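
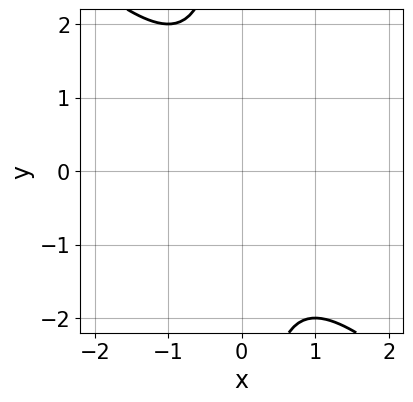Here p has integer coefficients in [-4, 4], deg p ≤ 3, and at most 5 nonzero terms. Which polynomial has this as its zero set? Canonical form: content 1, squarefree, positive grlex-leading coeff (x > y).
1. Degree: a generic line meets the curve in up to 2 points, so deg p = 2.
2. Checking where it meets the axes: no x-intercept at any integer in the box; no y-intercept at any integer in the box.
3. Solving for integer coefficients yields p as stated.

x^2 + x*y + 1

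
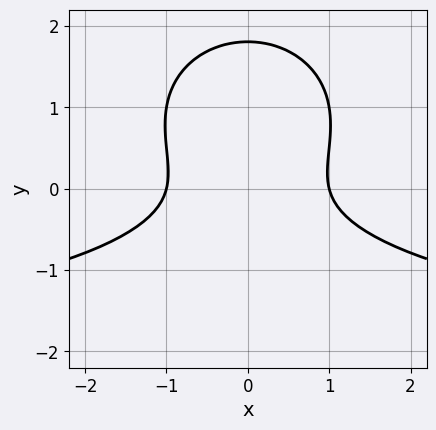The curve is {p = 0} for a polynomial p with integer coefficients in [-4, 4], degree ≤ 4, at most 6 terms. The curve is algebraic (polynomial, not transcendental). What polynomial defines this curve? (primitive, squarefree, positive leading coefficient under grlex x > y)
deg p = 3. The shape is more complex than any degree-2 curve.
Symmetries: it's symmetric under x → −x, forcing even powers of x.
Reading off the gridlines: among the integer gridlines, it crosses the x-axis at x ∈ {-1, 1}.
Fitting integer coefficients to these (and the overall shape) gives p.

x^2*y + 2*y^3 + 2*x^2 - 3*y^2 - 2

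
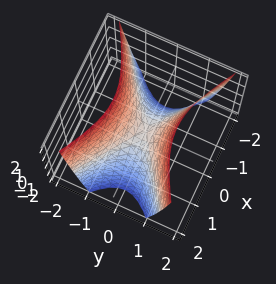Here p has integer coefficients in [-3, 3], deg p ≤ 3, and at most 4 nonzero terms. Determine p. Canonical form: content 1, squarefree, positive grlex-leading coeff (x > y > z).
x^2 - 2*y^2 + z

1. The degree is 2 — a hyperbolic paraboloid; a quadric.
2. Symmetries: it's symmetric under y → −y, forcing even powers of y; mirror symmetry x ↦ −x ⇒ only even powers of x.
3. Checking where it meets the axes: it meets the x-axis at x = 0 (among the integer gridlines); one z-axis crossing is at z = 0; it meets the y-axis at y = 0 (among the integer gridlines).
4. These observations pin down the coefficients.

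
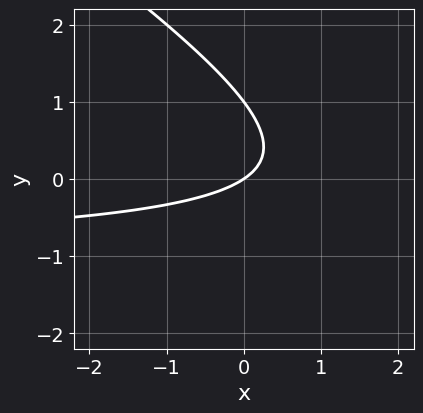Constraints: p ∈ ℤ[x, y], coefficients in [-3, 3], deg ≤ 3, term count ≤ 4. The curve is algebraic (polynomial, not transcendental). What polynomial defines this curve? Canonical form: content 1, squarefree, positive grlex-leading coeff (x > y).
The degree is 2 — no degree-1 curve has this shape.
From the visible intercepts: the y-axis gridline crossings are at y ∈ {0, 1}; one x-axis crossing is at x = 0.
Assembling these constraints gives the stated polynomial.

2*x*y + 3*y^2 + 2*x - 3*y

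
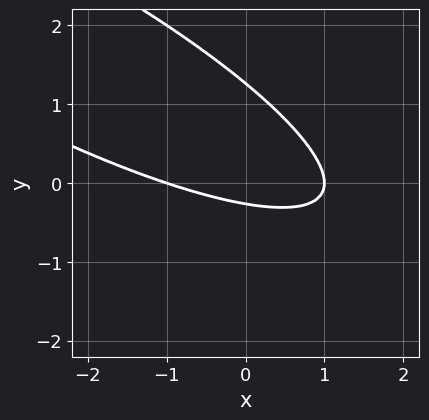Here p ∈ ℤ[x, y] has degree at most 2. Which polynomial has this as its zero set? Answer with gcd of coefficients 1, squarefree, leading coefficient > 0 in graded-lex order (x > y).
(a) The degree is 2 — the shape is more complex than any degree-1 curve.
(b) Observable constraints: the x-axis gridline crossings are at x ∈ {-1, 1}.
(c) These observations pin down the coefficients.

x^2 + 3*x*y + 3*y^2 - 3*y - 1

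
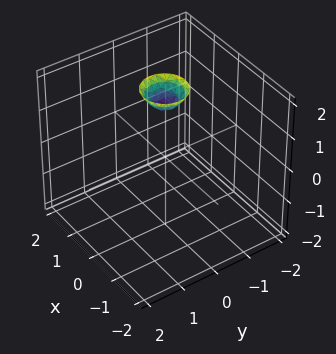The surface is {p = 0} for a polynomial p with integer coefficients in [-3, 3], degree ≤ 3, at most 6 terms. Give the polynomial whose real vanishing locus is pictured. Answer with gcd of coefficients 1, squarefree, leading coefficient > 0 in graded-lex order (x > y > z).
3*x^2 + 3*y^2 - 2*z + 3

1. Degree: a generic line meets the surface in up to 2 points, so deg p = 2.
2. By symmetry, the surface is invariant under rotation about z: p = q(x² + y², z).
3. Observable constraints: a circular section at z = 2 has radius between 0 and 1; the surface avoids every integer x-axis point in the box; the surface avoids every integer y-axis point in the box.
4. Assembling these constraints gives the stated polynomial.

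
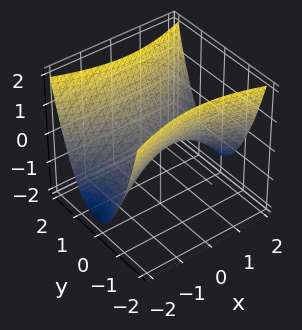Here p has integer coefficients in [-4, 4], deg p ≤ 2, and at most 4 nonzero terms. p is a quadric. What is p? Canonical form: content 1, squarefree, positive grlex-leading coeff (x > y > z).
First, degree: a saddle surface; a quadric, so deg p = 2.
Next, symmetries: it's symmetric under x → −x, forcing even powers of x; the y ↦ −y reflection is a symmetry, so y appears only in even powers.
Next, reading off the gridlines: one y-axis crossing is at y = 0; it meets the z-axis at z = 0 (among the integer gridlines); it meets the x-axis at x = 0 (among the integer gridlines).
Finally, putting this together gives p.

x^2 - 3*y^2 + 3*z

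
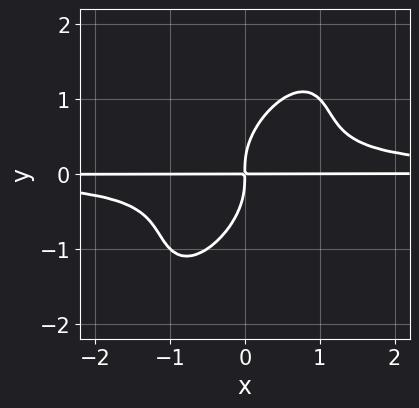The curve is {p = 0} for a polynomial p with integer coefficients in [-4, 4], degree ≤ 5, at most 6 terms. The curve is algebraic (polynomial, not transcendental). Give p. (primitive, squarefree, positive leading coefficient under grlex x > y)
1. The degree is 4 — the shape is more complex than any degree-3 curve.
2. Observable constraints: the visible x-axis segment lies entirely on the curve.
3. These observations pin down the coefficients.

2*x^2*y^2 - 2*x*y^3 + y^4 - x*y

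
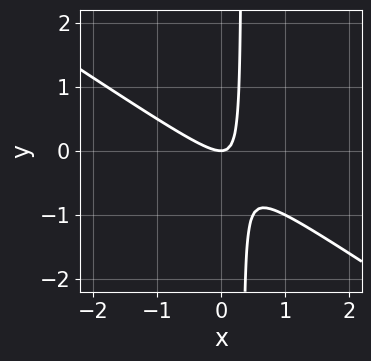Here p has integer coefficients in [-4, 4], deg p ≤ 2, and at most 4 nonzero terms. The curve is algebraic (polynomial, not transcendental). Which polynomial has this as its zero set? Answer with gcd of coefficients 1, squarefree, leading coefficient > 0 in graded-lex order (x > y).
First, degree: a generic line meets the curve in up to 2 points, so deg p = 2.
Next, from the axis intercepts and sections: it meets the x-axis at x = 0 (among the integer gridlines); it crosses the y-axis at the gridline y = 0.
Finally, solving for integer coefficients yields p as stated.

2*x^2 + 3*x*y - y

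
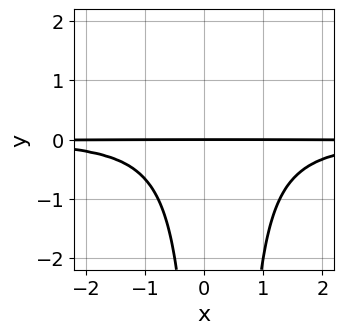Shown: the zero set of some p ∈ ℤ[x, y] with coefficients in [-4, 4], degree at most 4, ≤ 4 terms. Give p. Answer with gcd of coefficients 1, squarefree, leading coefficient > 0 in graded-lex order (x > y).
2*x^2*y^2 - x*y^2 + 2*y

First, the degree is 4 — no degree-3 curve has this shape.
Then, from the axis intercepts and sections: one y-axis crossing is at y = 0; every point of the x-axis in the box is on the curve.
Finally, matching integer coefficients to the picture gives p.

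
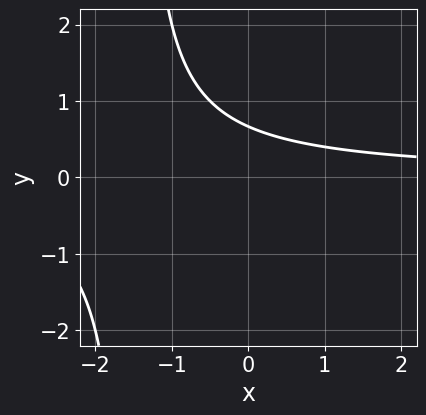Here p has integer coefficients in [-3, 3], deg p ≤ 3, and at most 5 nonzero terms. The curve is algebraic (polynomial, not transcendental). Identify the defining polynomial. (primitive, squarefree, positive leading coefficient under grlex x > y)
1. Degree: no degree-1 curve has this shape, so deg p = 2.
2. Against the integer gridlines: the curve avoids every integer x-axis point in the box.
3. These observations pin down the coefficients.

2*x*y + 3*y - 2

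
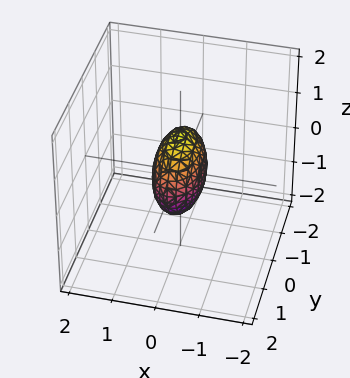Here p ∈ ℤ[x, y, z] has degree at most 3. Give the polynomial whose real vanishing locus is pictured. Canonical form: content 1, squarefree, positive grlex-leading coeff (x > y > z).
3*x^2 + y^2 + z^2 - 1

Degree: a closed, bounded, convex surface; a quadric, so deg p = 2.
Symmetries: it's symmetric under x → −x, forcing even powers of x; mirror symmetry z ↦ −z ⇒ only even powers of z; it's symmetric under y → −y, forcing even powers of y.
Against the integer gridlines: among the integer gridlines, it crosses the y-axis at y ∈ {-1, 1}; the z-axis gridline crossings are at z ∈ {-1, 1}.
These observations pin down the coefficients.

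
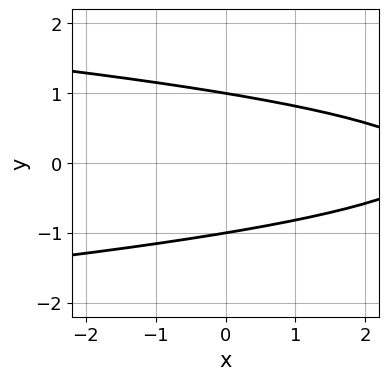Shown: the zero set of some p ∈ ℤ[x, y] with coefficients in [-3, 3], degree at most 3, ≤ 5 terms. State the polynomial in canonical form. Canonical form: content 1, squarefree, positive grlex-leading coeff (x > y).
3*y^2 + x - 3

1. The degree is 2 — no degree-1 curve has this shape.
2. Symmetries: the y ↦ −y reflection is a symmetry, so y appears only in even powers.
3. Observable constraints: among the integer gridlines, it crosses the y-axis at y ∈ {-1, 1}; no x-intercept at any integer in the box.
4. Fitting integer coefficients to these (and the overall shape) gives p.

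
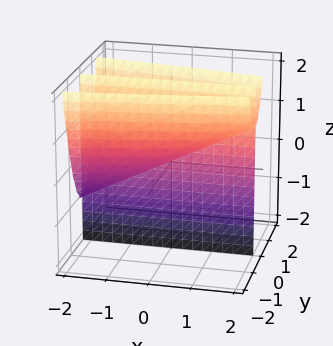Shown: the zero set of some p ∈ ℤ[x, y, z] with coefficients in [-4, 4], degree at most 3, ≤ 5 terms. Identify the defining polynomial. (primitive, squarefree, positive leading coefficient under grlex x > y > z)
3*y^3 + x*y - 2*y*z

1. There are 2 components. Treating them together as one polynomial.
2. deg p = 3. A generic line meets the surface in up to 3 points.
3. Checking where it meets the axes: one y-axis crossing is at y = 0; the visible x-axis segment lies entirely on the surface.
4. Putting this together gives p. Check: (0, 0, 1) on the z-axis lies on the surface, and p(0, 0, 1) = 0. ✓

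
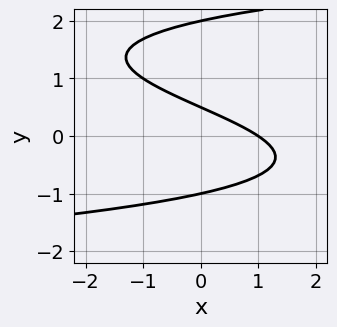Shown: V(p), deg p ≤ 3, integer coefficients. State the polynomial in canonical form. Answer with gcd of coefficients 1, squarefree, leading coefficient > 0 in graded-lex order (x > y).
2*y^3 - 3*y^2 - 2*x - 3*y + 2

deg p = 3.
Against the integer gridlines: it meets the x-axis at x = 1 (among the integer gridlines); the y-axis gridline crossings are at y ∈ {-1, 2}.
Assembling these constraints gives the stated polynomial.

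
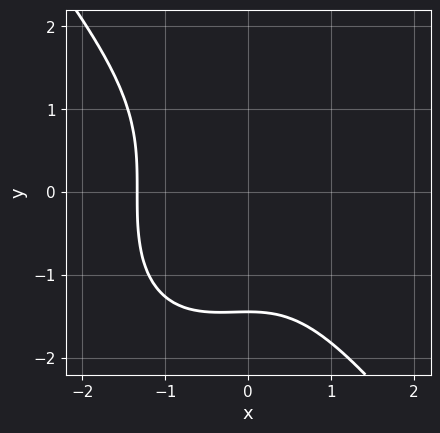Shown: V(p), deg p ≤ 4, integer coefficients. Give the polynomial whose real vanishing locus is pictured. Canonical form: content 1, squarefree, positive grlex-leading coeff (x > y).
2*x^3 + y^3 + x^2 + 3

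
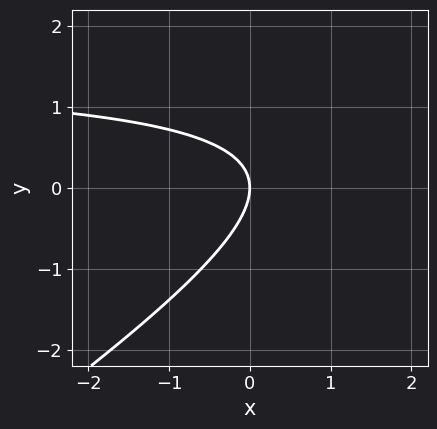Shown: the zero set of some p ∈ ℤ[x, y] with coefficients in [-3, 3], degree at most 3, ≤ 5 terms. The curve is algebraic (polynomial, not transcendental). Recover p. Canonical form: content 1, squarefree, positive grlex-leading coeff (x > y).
(a) Degree: no degree-1 curve has this shape, so deg p = 2.
(b) Checking where it meets the axes: one y-axis crossing is at y = 0; one x-axis crossing is at x = 0.
(c) Fitting integer coefficients to these (and the overall shape) gives p.

2*x*y - 3*y^2 - 3*x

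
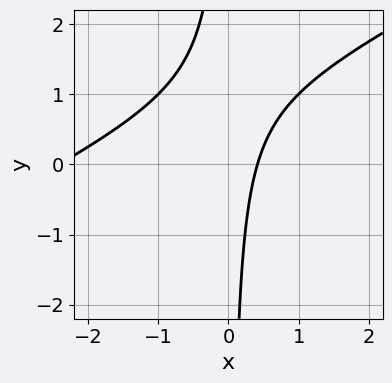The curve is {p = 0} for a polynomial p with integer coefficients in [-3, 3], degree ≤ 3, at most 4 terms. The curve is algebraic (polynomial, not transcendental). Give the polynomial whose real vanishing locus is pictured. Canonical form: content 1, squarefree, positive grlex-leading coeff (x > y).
1. Degree: a generic line meets the curve in up to 2 points, so deg p = 2.
2. Against the integer gridlines: it misses every integer gridline on the y-axis.
3. Matching integer coefficients to the picture gives p.

x^2 - 2*x*y + 2*x - 1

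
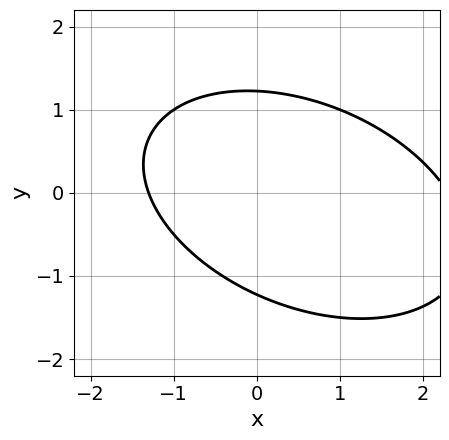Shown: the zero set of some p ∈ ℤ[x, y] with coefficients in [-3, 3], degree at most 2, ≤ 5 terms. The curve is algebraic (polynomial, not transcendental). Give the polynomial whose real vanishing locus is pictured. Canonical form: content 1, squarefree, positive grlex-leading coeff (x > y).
x^2 + x*y + 2*y^2 - x - 3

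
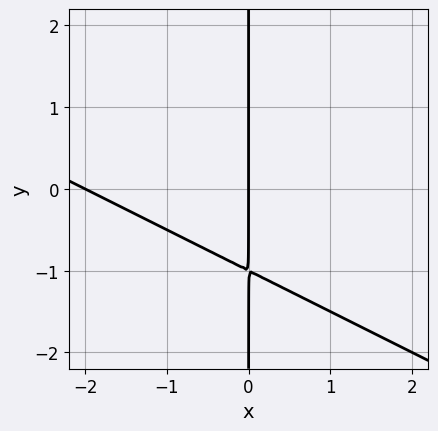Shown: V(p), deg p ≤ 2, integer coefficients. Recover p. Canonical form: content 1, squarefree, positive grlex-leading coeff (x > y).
x^2 + 2*x*y + 2*x

Degree: a generic line meets the curve in up to 2 points, so deg p = 2.
Against the integer gridlines: the visible y-axis segment lies entirely on the curve; among the integer gridlines, it crosses the x-axis at x ∈ {-2, 0}.
Solving for integer coefficients yields p as stated.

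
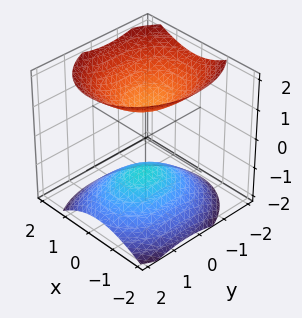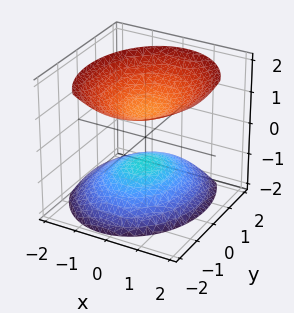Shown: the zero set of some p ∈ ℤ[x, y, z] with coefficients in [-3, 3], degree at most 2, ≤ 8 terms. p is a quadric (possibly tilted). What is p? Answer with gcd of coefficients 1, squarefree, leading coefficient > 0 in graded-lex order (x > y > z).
3*x^2 - x*z + 2*y^2 + y*z - 3*z^2 + 3

First, the picture has 2 separate pieces. They look like related sheets of one shape, so recover p as a whole.
Then, deg p = 2. A generic line meets the surface in up to 2 points.
Next, observable constraints: the surface avoids every integer y-axis point in the box; no x-intercept at any integer in the box.
Finally, together with the visible shape, these determine p as stated. Check: (0, 0, 1) on the z-axis lies on the surface, and p(0, 0, 1) = 0. ✓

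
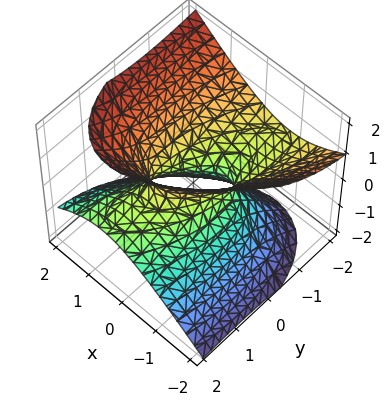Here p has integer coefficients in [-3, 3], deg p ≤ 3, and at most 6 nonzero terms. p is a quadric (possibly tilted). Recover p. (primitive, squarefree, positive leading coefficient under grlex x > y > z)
(a) Degree: a generic line meets the surface in up to 2 points, so deg p = 2.
(b) From the visible intercepts: the y-axis gridline crossings are at y ∈ {-1, 1}; it misses every integer gridline on the z-axis.
(c) Together with the visible shape, these determine p as stated.

3*x^2 - 2*x*y + y^2 + 3*y*z - 3*z^2 - 1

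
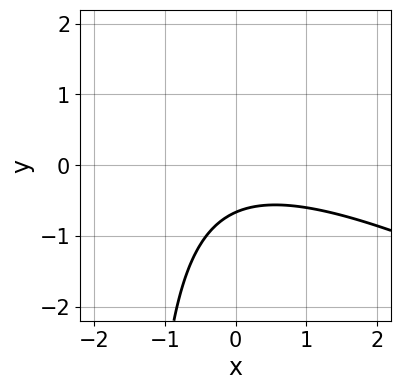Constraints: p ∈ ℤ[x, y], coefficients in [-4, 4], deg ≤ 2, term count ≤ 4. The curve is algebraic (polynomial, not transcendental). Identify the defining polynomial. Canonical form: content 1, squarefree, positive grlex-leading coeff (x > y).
deg p = 2.
Observable constraints: no x-intercept at any integer in the box.
Fitting integer coefficients to these (and the overall shape) gives p.

x^2 + 2*x*y + 3*y + 2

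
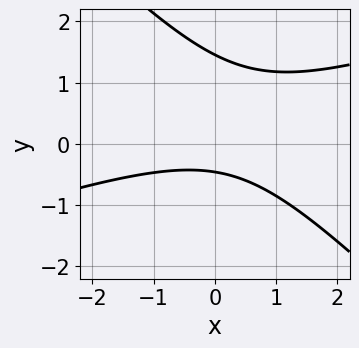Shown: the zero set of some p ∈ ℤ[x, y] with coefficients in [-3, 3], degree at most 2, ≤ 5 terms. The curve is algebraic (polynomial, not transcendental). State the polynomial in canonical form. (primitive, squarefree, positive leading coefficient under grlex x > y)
x^2 - 2*x*y - 3*y^2 + 3*y + 2

(a) deg p = 2.
(b) From the visible intercepts: it misses every integer gridline on the x-axis.
(c) Putting this together gives p.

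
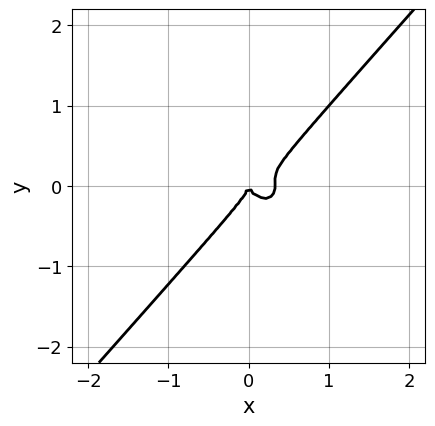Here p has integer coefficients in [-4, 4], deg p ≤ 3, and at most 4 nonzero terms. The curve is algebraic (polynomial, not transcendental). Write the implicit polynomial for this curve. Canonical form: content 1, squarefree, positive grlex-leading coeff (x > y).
3*x^3 + x*y^2 - 3*y^3 - x^2

1. The degree is 3 — the shape is more complex than any degree-2 curve.
2. Observable constraints: it meets the x-axis at x = 0 (among the integer gridlines); it meets the y-axis at y = 0 (among the integer gridlines).
3. Fitting integer coefficients to these (and the overall shape) gives p.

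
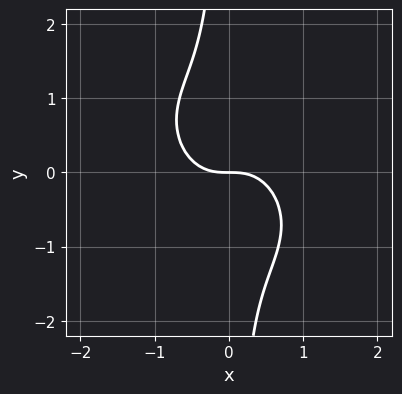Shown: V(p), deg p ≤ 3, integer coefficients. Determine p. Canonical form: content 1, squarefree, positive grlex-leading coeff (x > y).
3*x^3 + 2*x^2*y + 3*x*y^2 + 2*y

1. deg p = 3.
2. Reading off the gridlines: it meets the y-axis at y = 0 (among the integer gridlines); it meets the x-axis at x = 0 (among the integer gridlines).
3. Solving for integer coefficients yields p as stated.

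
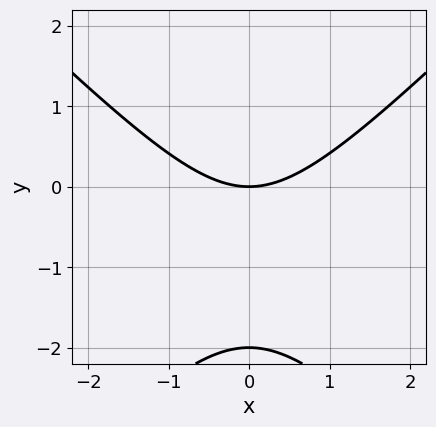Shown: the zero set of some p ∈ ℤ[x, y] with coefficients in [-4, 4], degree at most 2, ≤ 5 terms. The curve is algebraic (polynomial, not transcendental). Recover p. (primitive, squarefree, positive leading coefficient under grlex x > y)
x^2 - y^2 - 2*y

First, deg p = 2. The shape is more complex than any degree-1 curve.
Then, symmetries: it's symmetric under x → −x, forcing even powers of x.
Next, from the axis intercepts and sections: the y-axis gridline crossings are at y ∈ {-2, 0}; one x-axis crossing is at x = 0.
Finally, together with the visible shape, these determine p as stated.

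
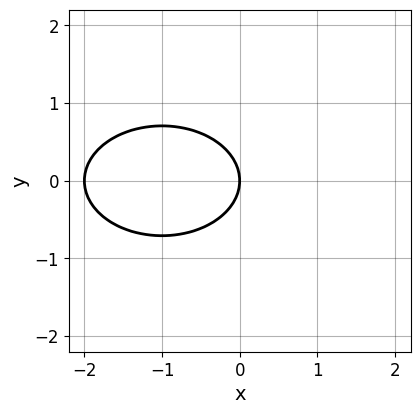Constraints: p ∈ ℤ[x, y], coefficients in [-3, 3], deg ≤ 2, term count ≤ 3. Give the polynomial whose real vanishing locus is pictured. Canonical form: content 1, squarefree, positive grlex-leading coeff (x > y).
(a) Degree: the shape is more complex than any degree-1 curve, so deg p = 2.
(b) Symmetries: the y ↦ −y reflection is a symmetry, so y appears only in even powers.
(c) Against the integer gridlines: it meets the y-axis at y = 0 (among the integer gridlines); the x-axis gridline crossings are at x ∈ {-2, 0}.
(d) These observations pin down the coefficients.

x^2 + 2*y^2 + 2*x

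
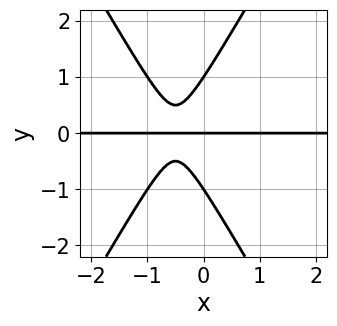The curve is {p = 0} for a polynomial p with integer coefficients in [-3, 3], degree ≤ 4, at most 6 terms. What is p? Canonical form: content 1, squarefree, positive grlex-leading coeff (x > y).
3*x^2*y - y^3 + 3*x*y + y

Degree: a generic line meets the curve in up to 3 points, so deg p = 3.
Observable constraints: the visible x-axis segment lies entirely on the curve; among the integer gridlines, it crosses the y-axis at y ∈ {-1, 0, 1}.
Matching integer coefficients to the picture gives p.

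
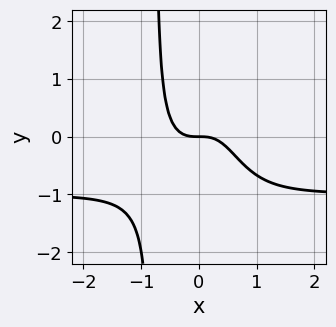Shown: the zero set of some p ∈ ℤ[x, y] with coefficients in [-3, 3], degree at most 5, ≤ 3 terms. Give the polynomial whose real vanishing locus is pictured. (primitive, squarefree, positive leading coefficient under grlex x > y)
(a) deg p = 4.
(b) Observable constraints: one y-axis crossing is at y = 0; it meets the x-axis at x = 0 (among the integer gridlines).
(c) Matching integer coefficients to the picture gives p.

2*x^3*y + 2*x^3 + y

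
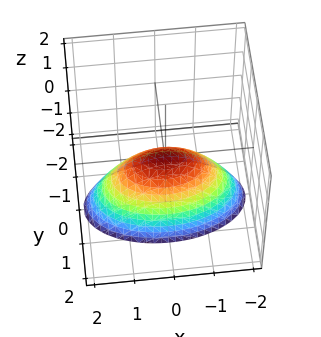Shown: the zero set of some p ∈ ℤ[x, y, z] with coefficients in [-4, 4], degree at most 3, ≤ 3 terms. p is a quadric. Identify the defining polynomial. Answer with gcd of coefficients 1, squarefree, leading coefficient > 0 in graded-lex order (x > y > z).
First, deg p = 2.
Then, symmetries: mirror symmetry y ↦ −y ⇒ only even powers of y; the x ↦ −x reflection is a symmetry, so x appears only in even powers.
Next, checking where it meets the axes: one z-axis crossing is at z = 0; one x-axis crossing is at x = 0.
Finally, putting this together gives p.

x^2 + 3*y^2 + 2*z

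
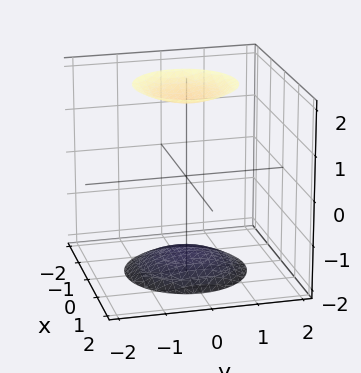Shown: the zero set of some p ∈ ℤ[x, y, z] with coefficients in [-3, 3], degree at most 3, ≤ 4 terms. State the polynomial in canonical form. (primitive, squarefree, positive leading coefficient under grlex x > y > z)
x^2 + y^2 - z^2 + 3

1. There are 2 components. They look like related sheets of one shape, so recover p as a whole.
2. deg p = 2. The shape is more complex than any degree-1 surface.
3. By symmetry, every cross-section ⟂ z is a circle, so x, y appear only via x² + y².
4. Observable constraints: it misses every integer gridline on the y-axis; no x-intercept at any integer in the box; a circular section at z = 2 has radius exactly 1.
5. Solving for integer coefficients yields p as stated.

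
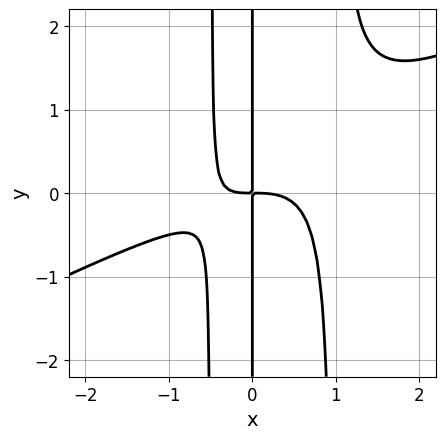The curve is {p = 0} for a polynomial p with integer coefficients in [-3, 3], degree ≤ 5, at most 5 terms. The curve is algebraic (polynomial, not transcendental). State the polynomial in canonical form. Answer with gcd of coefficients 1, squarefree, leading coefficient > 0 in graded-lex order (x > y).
x^4 - 2*x^3*y + x^2*y + x*y

First, degree: no degree-3 curve has this shape, so deg p = 4.
Next, checking where it meets the axes: the visible y-axis segment lies entirely on the curve.
Finally, putting this together gives p.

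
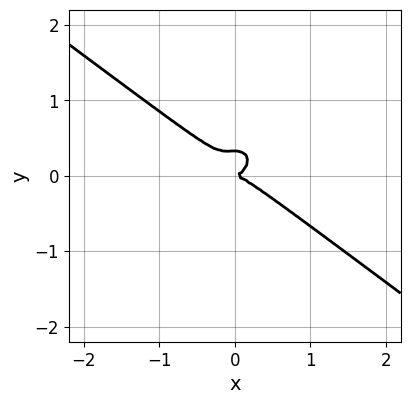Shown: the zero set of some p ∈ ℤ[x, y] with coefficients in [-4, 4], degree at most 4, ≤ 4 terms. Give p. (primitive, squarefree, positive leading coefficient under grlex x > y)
(a) The degree is 3 — a generic line meets the curve in up to 3 points.
(b) From the visible intercepts: one y-axis crossing is at y = 0; it meets the x-axis at x = 0 (among the integer gridlines).
(c) Matching integer coefficients to the picture gives p.

2*x^3 + x^2*y + 3*y^3 - y^2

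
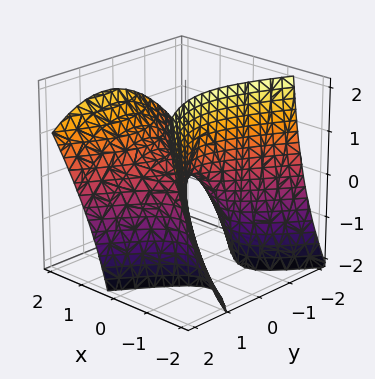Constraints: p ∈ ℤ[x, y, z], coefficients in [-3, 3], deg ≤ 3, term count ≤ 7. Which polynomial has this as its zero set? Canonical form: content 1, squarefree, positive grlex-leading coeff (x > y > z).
First, the degree is 2 — no degree-1 surface has this shape.
Then, observable constraints: it meets the z-axis at z = 0 (among the integer gridlines); it meets the y-axis at y = 0 (among the integer gridlines).
Finally, putting this together gives p.

3*x^2 + x*y - 3*x*z - 2*y^2 - 2*z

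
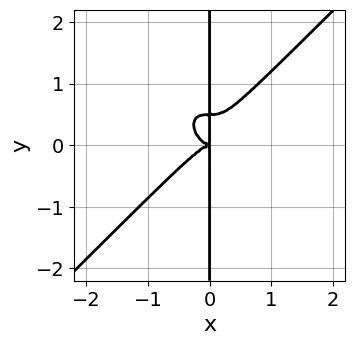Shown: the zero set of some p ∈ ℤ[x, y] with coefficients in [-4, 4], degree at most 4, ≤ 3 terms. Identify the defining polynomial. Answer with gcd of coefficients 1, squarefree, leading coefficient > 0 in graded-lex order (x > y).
1. Degree: no degree-3 curve has this shape, so deg p = 4.
2. From the axis intercepts and sections: the visible y-axis segment lies entirely on the curve.
3. The integer polynomial consistent with all of this is the stated p.

2*x^4 - 2*x*y^3 + x*y^2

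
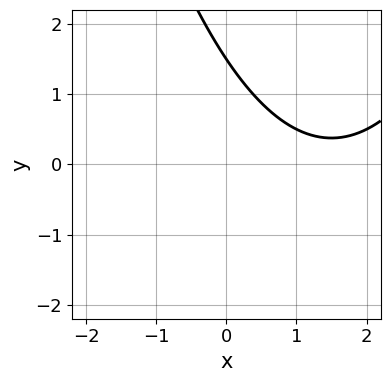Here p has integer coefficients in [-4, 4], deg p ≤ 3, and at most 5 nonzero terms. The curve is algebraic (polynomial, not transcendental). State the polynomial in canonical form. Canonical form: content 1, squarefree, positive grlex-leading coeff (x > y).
x^2 - 3*x - 2*y + 3

The degree is 2 — no degree-1 curve has this shape.
Checking where it meets the axes: it misses every integer gridline on the x-axis.
The integer polynomial consistent with all of this is the stated p.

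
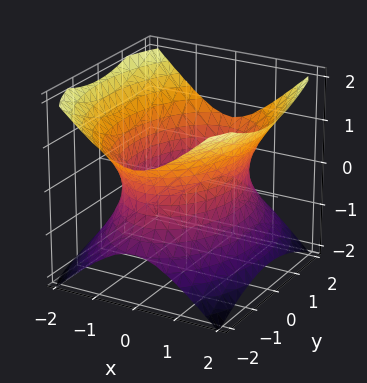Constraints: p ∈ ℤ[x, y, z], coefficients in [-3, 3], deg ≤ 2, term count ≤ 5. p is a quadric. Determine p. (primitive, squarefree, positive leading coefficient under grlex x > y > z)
1. The degree is 2 — one connected sheet with a waist; a quadric.
2. Symmetries: it's symmetric under x → −x, forcing even powers of x; the z ↦ −z reflection is a symmetry, so z appears only in even powers; mirror symmetry y ↦ −y ⇒ only even powers of y.
3. Checking where it meets the axes: it misses every integer gridline on the z-axis.
4. Putting this together gives p.

2*x^2 + y^2 - 2*z^2 - 3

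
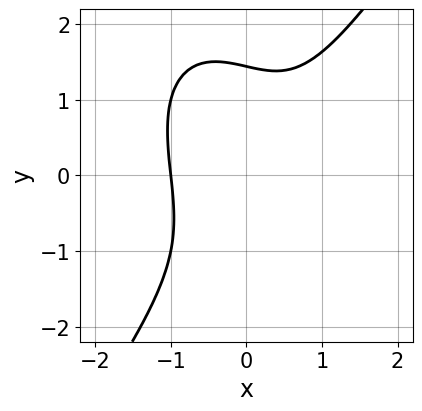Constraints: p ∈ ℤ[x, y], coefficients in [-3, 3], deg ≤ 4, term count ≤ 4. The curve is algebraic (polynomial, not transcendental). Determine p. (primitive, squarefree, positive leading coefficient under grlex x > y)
(a) The degree is 3 — no degree-2 curve has this shape.
(b) From the axis intercepts and sections: it meets the x-axis at x = -1 (among the integer gridlines).
(c) The integer polynomial consistent with all of this is the stated p.

3*x^3 - y^3 - x*y + 3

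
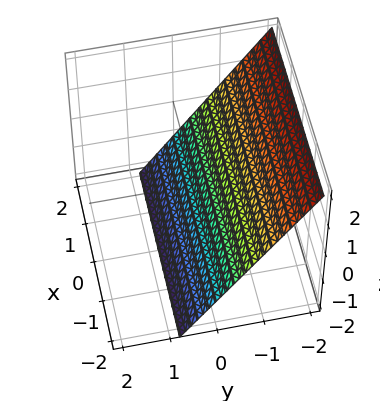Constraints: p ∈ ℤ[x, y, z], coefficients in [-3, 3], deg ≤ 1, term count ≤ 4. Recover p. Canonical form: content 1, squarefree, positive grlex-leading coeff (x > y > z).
3*y + 2*z + 2

1. deg p = 1. The surface is flat (a plane).
2. Against the integer gridlines: it misses every integer gridline on the x-axis; it meets the z-axis at z = -1 (among the integer gridlines).
3. Assembling these constraints gives the stated polynomial.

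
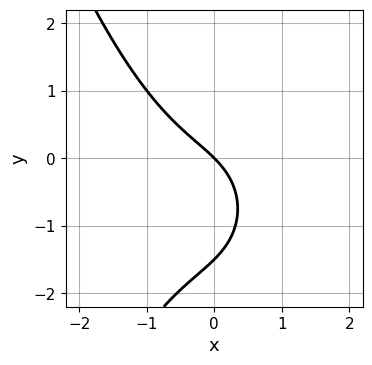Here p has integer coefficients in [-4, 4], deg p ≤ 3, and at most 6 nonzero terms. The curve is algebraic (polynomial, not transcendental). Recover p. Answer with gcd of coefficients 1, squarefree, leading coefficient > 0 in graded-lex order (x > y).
2*x^3 + 2*y^2 + 3*x + 3*y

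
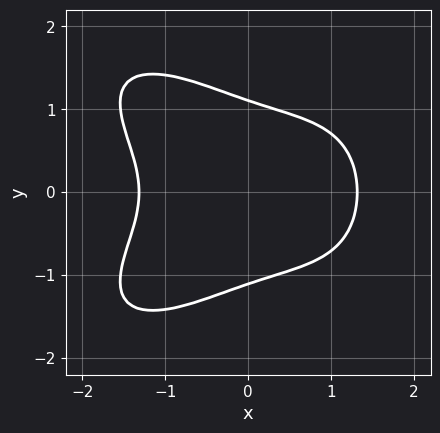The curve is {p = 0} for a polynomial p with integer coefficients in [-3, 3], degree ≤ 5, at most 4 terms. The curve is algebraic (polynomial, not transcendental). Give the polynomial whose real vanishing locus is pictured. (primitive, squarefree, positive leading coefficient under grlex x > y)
First, degree: no degree-3 curve has this shape, so deg p = 4.
Next, symmetries: mirror symmetry y ↦ −y ⇒ only even powers of y.
Finally, together with the visible shape, these determine p as stated.

x^4 + 2*y^4 + 3*x*y^2 - 3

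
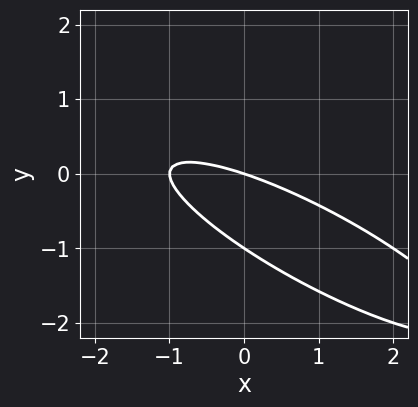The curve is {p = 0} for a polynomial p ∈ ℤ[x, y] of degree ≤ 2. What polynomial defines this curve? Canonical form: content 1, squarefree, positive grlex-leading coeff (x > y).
1. Degree: no degree-1 curve has this shape, so deg p = 2.
2. Observable constraints: the y-axis gridline crossings are at y ∈ {-1, 0}; the x-axis gridline crossings are at x ∈ {-1, 0}.
3. Together with the visible shape, these determine p as stated.

x^2 + 3*x*y + 3*y^2 + x + 3*y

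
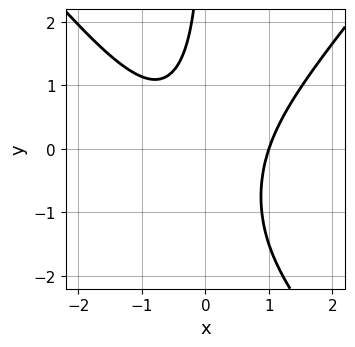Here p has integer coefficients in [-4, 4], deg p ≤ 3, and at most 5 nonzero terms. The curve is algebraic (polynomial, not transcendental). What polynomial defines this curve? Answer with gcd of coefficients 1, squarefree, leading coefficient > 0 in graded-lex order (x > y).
1. deg p = 3.
2. From the axis intercepts and sections: no y-intercept at any integer in the box; it meets the x-axis at x = 1 (among the integer gridlines).
3. Matching integer coefficients to the picture gives p.

3*x^3 - 2*x*y^2 - 3*x*y - 3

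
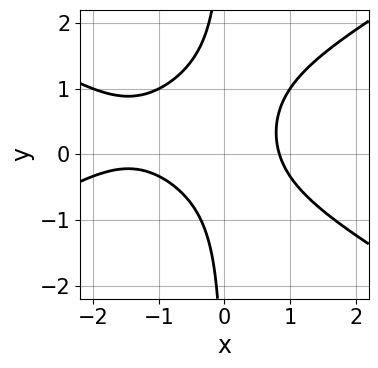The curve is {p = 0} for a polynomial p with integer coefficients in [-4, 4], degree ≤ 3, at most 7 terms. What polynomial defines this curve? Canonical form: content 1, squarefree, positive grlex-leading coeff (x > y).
The degree is 3 — the shape is more complex than any degree-2 curve.
From the axis intercepts and sections: it misses every integer gridline on the y-axis.
The integer polynomial consistent with all of this is the stated p.

x^3 - 3*x*y^2 + 2*x^2 + 2*x*y - 2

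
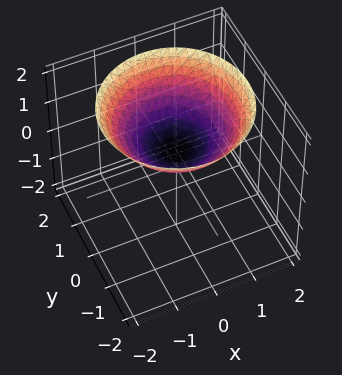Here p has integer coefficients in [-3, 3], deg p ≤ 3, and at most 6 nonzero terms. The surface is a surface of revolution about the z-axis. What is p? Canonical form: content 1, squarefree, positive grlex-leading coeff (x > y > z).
x^2 + y^2 - 2*z + 1

The degree is 2 — the shape is more complex than any degree-1 surface.
Symmetries: rotational symmetry about the z-axis ⇒ p depends on x, y only through x² + y².
Observable constraints: no y-intercept at any integer in the box; a circular section at z = 1 has radius exactly 1.
These observations pin down the coefficients.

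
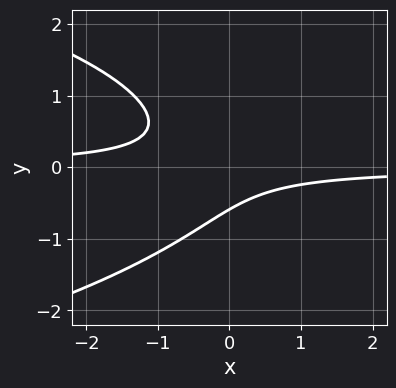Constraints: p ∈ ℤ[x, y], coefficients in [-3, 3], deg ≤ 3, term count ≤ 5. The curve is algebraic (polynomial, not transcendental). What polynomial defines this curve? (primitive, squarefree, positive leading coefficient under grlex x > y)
(a) deg p = 3. No degree-2 curve has this shape.
(b) From the axis intercepts and sections: no x-intercept at any integer in the box.
(c) These observations pin down the coefficients.

2*y^3 + 3*x*y + y + 1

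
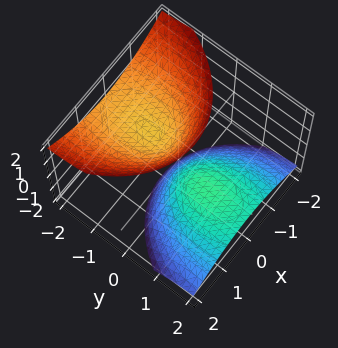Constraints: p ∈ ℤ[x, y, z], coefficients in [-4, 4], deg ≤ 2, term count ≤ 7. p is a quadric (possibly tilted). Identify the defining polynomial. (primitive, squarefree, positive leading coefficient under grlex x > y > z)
I count 2 distinct pieces. Treating them together as one polynomial.
deg p = 2. No degree-1 surface has this shape.
From the axis intercepts and sections: the surface avoids every integer x-axis point in the box; the surface avoids every integer y-axis point in the box; the z-axis gridline crossings are at z ∈ {-1, 1}.
Solving for integer coefficients yields p as stated.

2*x^2 + y^2 + 3*y*z - z^2 + 1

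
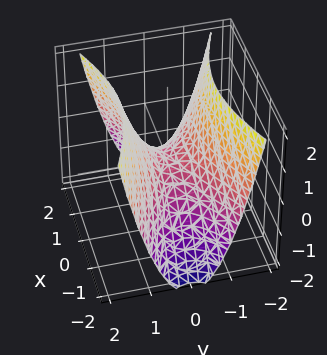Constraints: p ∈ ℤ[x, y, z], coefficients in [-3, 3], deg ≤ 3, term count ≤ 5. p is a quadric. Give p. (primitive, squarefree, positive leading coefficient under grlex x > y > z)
x^2 - 3*y^2 + 2*z

1. deg p = 2. A hyperbolic paraboloid; a quadric.
2. Symmetries: mirror symmetry x ↦ −x ⇒ only even powers of x; it's symmetric under y → −y, forcing even powers of y.
3. Checking where it meets the axes: it meets the z-axis at z = 0 (among the integer gridlines); one x-axis crossing is at x = 0; one y-axis crossing is at y = 0.
4. These observations pin down the coefficients.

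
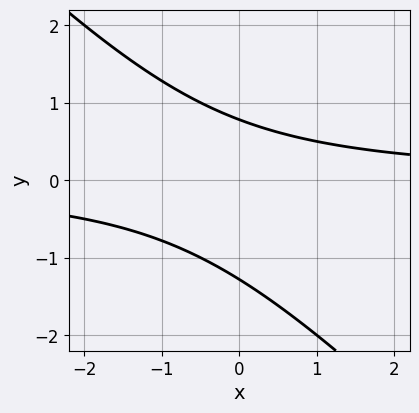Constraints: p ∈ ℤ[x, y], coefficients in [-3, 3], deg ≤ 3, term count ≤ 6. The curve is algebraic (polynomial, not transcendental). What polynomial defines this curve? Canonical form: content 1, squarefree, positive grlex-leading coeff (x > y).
2*x*y + 2*y^2 + y - 2

First, degree: the shape is more complex than any degree-1 curve, so deg p = 2.
Then, from the axis intercepts and sections: the curve avoids every integer x-axis point in the box.
Finally, matching integer coefficients to the picture gives p.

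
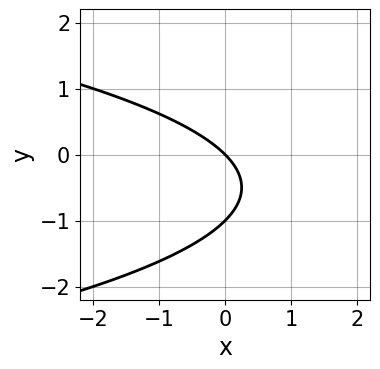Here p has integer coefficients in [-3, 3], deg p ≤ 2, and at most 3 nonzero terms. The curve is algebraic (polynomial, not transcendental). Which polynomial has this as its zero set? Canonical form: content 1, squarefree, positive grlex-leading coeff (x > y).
(a) The degree is 2 — a generic line meets the curve in up to 2 points.
(b) Reading off the gridlines: among the integer gridlines, it crosses the y-axis at y ∈ {-1, 0}; one x-axis crossing is at x = 0.
(c) Assembling these constraints gives the stated polynomial.

y^2 + x + y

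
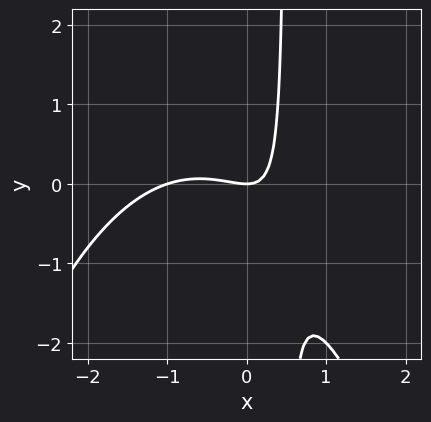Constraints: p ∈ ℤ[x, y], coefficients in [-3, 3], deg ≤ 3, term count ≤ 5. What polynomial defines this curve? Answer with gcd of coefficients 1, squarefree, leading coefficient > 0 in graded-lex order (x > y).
x^3 + x^2 + 2*x*y - y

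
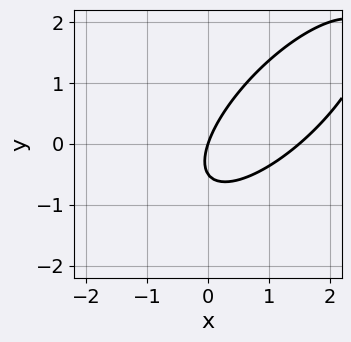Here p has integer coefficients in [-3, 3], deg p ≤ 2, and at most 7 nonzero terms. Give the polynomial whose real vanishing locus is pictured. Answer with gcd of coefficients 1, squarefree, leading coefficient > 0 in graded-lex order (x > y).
(a) deg p = 2. No degree-1 curve has this shape.
(b) Observable constraints: one x-axis crossing is at x = 0; it crosses the y-axis at the gridline y = 0.
(c) These observations pin down the coefficients.

2*x^2 - 3*x*y + 2*y^2 - 3*x + y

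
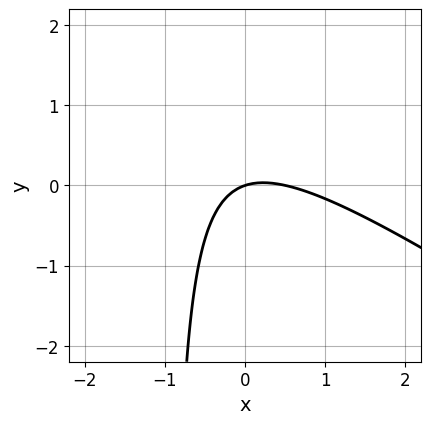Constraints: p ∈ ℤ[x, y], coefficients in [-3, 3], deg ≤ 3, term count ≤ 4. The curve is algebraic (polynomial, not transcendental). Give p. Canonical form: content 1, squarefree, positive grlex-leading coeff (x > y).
2*x^2 + 3*x*y - x + 3*y

(a) deg p = 2.
(b) Observable constraints: it crosses the y-axis at the gridline y = 0; it meets the x-axis at x = 0 (among the integer gridlines).
(c) Fitting integer coefficients to these (and the overall shape) gives p.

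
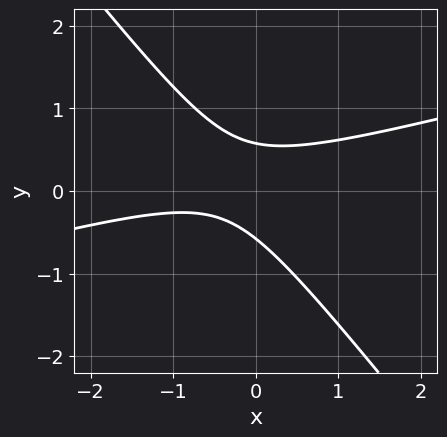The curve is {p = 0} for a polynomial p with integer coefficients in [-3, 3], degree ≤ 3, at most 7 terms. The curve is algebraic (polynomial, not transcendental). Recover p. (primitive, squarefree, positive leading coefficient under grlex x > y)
x^2 - 3*x*y - 3*y^2 + x + 1

(a) The degree is 2 — a generic line meets the curve in up to 2 points.
(b) From the visible intercepts: it misses every integer gridline on the x-axis.
(c) Solving for integer coefficients yields p as stated.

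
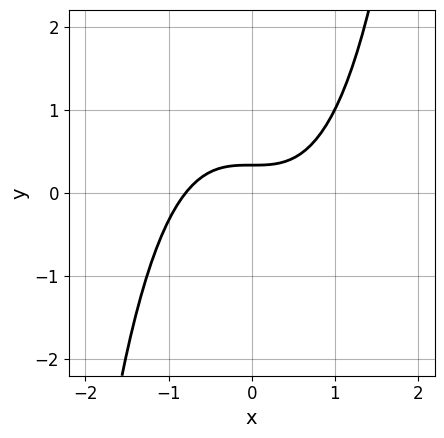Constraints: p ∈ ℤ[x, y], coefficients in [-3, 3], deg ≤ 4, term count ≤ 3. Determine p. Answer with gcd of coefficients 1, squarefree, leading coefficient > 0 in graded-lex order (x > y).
2*x^3 - 3*y + 1

(a) The degree is 3 — no degree-2 curve has this shape.
(b) Putting this together gives p.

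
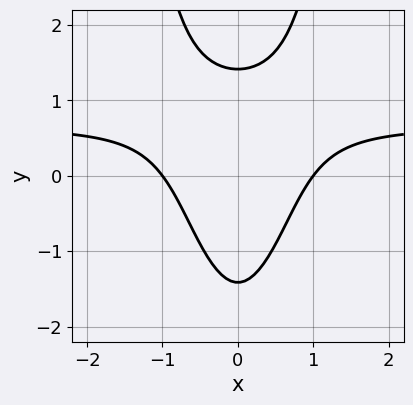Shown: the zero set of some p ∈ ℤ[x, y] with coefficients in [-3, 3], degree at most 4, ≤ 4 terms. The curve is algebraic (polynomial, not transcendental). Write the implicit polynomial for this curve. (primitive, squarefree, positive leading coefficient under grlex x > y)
deg p = 3.
Symmetries: it's symmetric under x → −x, forcing even powers of x.
From the axis intercepts and sections: the x-axis gridline crossings are at x ∈ {-1, 1}.
These observations pin down the coefficients.

3*x^2*y - 2*x^2 - y^2 + 2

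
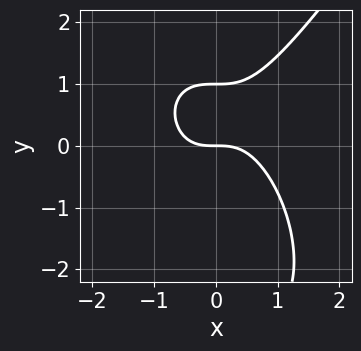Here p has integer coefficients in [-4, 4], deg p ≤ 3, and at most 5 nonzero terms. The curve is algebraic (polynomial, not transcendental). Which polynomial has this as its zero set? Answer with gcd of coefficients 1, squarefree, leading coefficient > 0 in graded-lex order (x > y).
deg p = 3. A generic line meets the curve in up to 3 points.
Against the integer gridlines: among the integer gridlines, it crosses the y-axis at y ∈ {0, 1}; one x-axis crossing is at x = 0.
Putting this together gives p.

3*x^3 - y^3 - 2*y^2 + 3*y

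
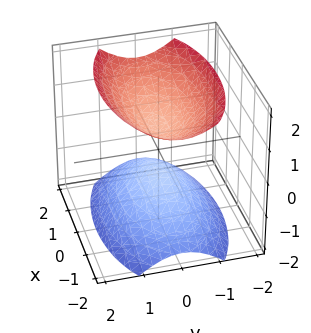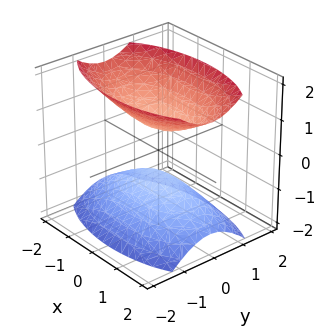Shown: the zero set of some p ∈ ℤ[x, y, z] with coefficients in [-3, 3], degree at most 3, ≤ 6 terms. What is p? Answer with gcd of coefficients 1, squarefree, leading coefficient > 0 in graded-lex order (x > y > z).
x^2 + 3*y^2 - 2*z^2 + 1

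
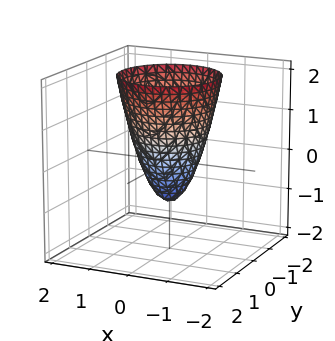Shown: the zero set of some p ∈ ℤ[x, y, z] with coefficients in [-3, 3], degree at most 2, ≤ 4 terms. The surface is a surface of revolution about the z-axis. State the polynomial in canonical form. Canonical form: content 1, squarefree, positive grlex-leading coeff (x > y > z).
(a) deg p = 2.
(b) Symmetry: the z-axis is an axis of rotation, so x and y enter only as x² + y².
(c) Checking where it meets the axes: one z-axis crossing is at z = -1; a circular section at z = 1 has radius exactly 1.
(d) Putting this together gives p.

2*x^2 + 2*y^2 - z - 1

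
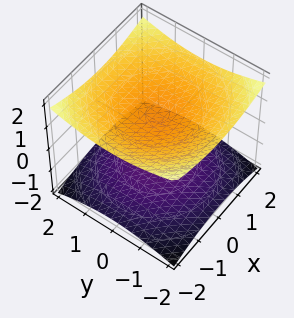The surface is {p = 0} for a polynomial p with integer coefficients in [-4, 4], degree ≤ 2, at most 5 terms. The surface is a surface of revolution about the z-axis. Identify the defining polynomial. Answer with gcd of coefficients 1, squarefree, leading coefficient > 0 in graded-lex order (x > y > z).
First, the picture has 2 separate pieces. They look like related sheets of one shape, so recover p as a whole.
Then, degree: no degree-1 surface has this shape, so deg p = 2.
Next, by symmetry, the surface is invariant under rotation about z: p = q(x² + y², z).
Next, against the integer gridlines: the z-axis gridline crossings are at z ∈ {-1, 1}; the surface avoids every integer x-axis point in the box.
Finally, matching integer coefficients to the picture gives p.

x^2 + y^2 - 3*z^2 + 3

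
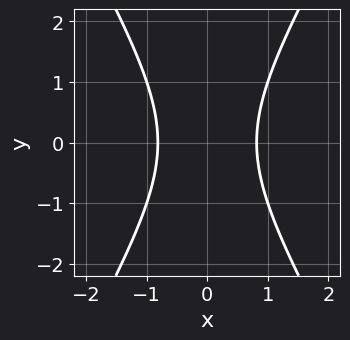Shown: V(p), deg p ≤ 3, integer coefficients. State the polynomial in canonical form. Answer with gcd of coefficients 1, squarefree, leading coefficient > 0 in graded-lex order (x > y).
3*x^2 - y^2 - 2

First, deg p = 2.
Next, symmetries: it's symmetric under x → −x, forcing even powers of x; mirror symmetry y ↦ −y ⇒ only even powers of y.
Then, against the integer gridlines: the curve avoids every integer y-axis point in the box.
Finally, together with the visible shape, these determine p as stated.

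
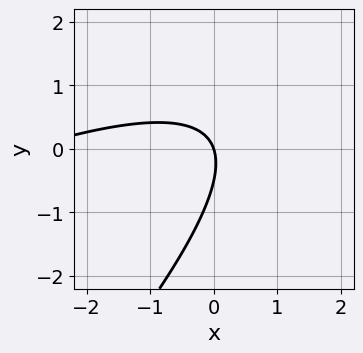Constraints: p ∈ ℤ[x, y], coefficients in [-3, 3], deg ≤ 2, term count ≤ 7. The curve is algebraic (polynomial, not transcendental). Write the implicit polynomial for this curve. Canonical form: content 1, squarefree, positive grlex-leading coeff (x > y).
x^2 - 3*x*y + 2*y^2 + 3*x + y

First, the degree is 2 — a generic line meets the curve in up to 2 points.
Next, checking where it meets the axes: it meets the x-axis at x = 0 (among the integer gridlines); it crosses the y-axis at the gridline y = 0.
Finally, fitting integer coefficients to these (and the overall shape) gives p.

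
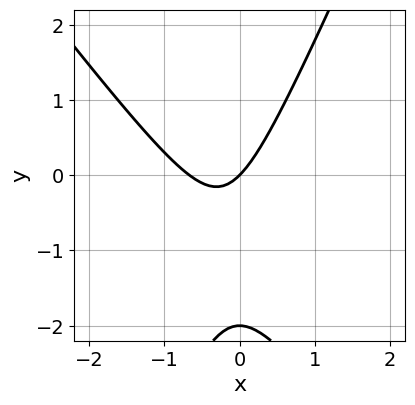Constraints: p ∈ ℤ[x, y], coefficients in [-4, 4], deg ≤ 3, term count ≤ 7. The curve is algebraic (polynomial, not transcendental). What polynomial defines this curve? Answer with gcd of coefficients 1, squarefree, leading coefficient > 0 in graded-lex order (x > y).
1. deg p = 2. No degree-1 curve has this shape.
2. Against the integer gridlines: it meets the x-axis at x = 0 (among the integer gridlines); the y-axis gridline crossings are at y ∈ {-2, 0}.
3. Matching integer coefficients to the picture gives p.

3*x^2 + x*y - y^2 + 2*x - 2*y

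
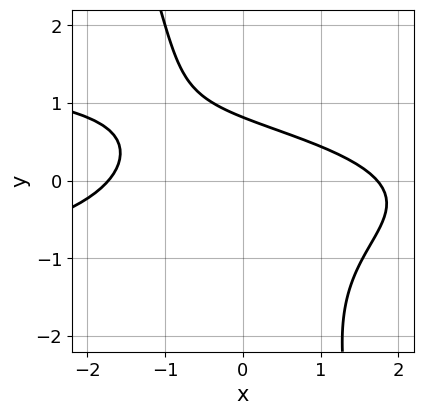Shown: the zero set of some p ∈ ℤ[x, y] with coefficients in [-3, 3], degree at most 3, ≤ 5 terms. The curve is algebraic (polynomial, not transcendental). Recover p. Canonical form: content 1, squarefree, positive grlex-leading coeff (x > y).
3*x*y^2 + y^3 + x^2 + 3*y - 3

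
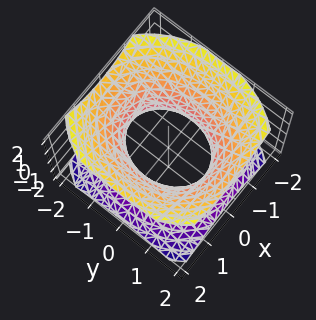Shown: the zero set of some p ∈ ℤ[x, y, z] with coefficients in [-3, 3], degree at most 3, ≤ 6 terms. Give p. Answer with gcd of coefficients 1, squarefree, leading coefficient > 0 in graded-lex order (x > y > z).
(a) Degree: an hourglass — one-sheet hyperboloid; a quadric, so deg p = 2.
(b) Symmetries: mirror symmetry x ↦ −x ⇒ only even powers of x; the y ↦ −y reflection is a symmetry, so y appears only in even powers; mirror symmetry z ↦ −z ⇒ only even powers of z.
(c) Checking where it meets the axes: it misses every integer gridline on the z-axis; the x-axis gridline crossings are at x ∈ {-1, 1}.
(d) These observations pin down the coefficients.

3*x^2 + 2*y^2 - 3*z^2 - 3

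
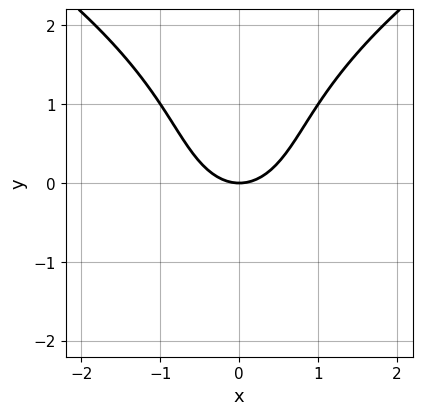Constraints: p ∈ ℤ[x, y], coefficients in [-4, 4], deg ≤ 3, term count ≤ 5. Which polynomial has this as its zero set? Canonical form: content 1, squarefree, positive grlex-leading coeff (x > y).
y^3 - 3*x^2 - y^2 + 3*y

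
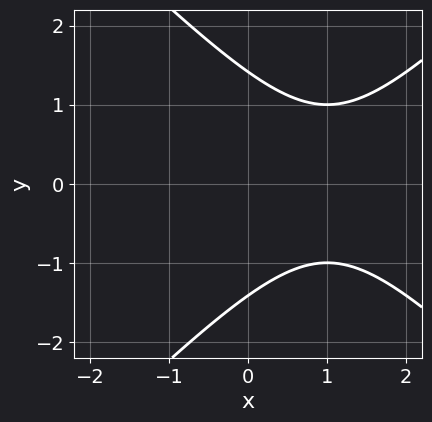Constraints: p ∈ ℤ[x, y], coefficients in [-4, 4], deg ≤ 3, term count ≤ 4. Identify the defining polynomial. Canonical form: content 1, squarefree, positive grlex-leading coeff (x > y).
x^2 - y^2 - 2*x + 2

The degree is 2 — the shape is more complex than any degree-1 curve.
Symmetries: the y ↦ −y reflection is a symmetry, so y appears only in even powers.
From the axis intercepts and sections: no x-intercept at any integer in the box.
Solving for integer coefficients yields p as stated.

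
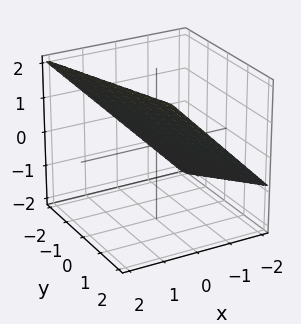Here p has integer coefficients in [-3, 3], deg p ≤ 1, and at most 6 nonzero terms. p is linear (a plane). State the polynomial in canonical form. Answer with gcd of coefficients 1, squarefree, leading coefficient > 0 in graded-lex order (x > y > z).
3*x + y - 3*z + 2

(a) The degree is 1 — every cross-section is a straight line — this is a plane.
(b) Against the integer gridlines: it meets the y-axis at y = -2 (among the integer gridlines).
(c) Assembling these constraints gives the stated polynomial.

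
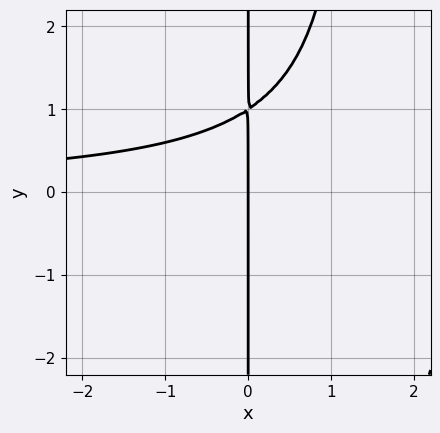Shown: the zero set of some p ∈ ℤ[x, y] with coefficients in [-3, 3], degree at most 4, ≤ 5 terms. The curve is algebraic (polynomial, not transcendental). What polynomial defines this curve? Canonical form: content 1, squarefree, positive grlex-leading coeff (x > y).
First, the degree is 3 — the shape is more complex than any degree-2 curve.
Next, from the axis intercepts and sections: it crosses the x-axis at the gridline x = 0; the visible y-axis segment lies entirely on the curve.
Finally, together with the visible shape, these determine p as stated.

2*x^2*y - 3*x*y + 3*x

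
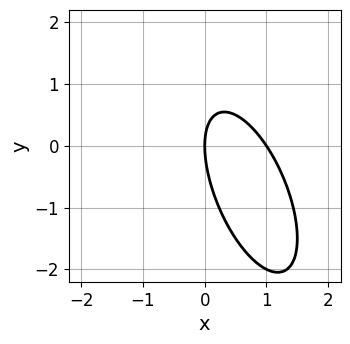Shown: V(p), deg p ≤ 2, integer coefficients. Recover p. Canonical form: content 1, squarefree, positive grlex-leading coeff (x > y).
3*x^2 + 2*x*y + y^2 - 3*x

(a) deg p = 2. A generic line meets the curve in up to 2 points.
(b) Against the integer gridlines: the x-axis gridline crossings are at x ∈ {0, 1}; it meets the y-axis at y = 0 (among the integer gridlines).
(c) Together with the visible shape, these determine p as stated.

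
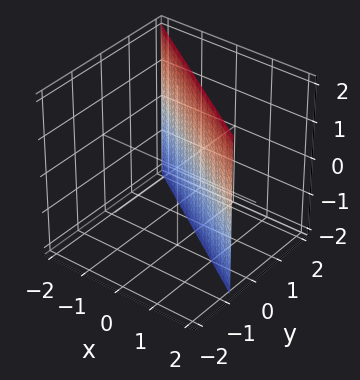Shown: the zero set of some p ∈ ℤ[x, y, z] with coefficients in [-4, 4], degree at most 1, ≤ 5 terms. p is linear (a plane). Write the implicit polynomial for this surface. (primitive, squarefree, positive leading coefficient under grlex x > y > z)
2*x + 3*y - 2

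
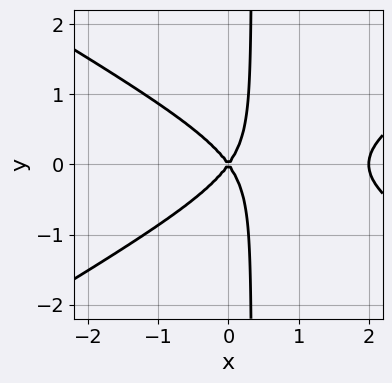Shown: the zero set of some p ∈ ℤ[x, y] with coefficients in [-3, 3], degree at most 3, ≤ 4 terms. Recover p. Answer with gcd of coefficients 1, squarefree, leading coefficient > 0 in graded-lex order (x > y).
1. The degree is 3 — the shape is more complex than any degree-2 curve.
2. Symmetries: mirror symmetry y ↦ −y ⇒ only even powers of y.
3. From the visible intercepts: it crosses the y-axis at the gridline y = 0; among the integer gridlines, it crosses the x-axis at x ∈ {0, 2}.
4. Assembling these constraints gives the stated polynomial.

x^3 - 3*x*y^2 - 2*x^2 + y^2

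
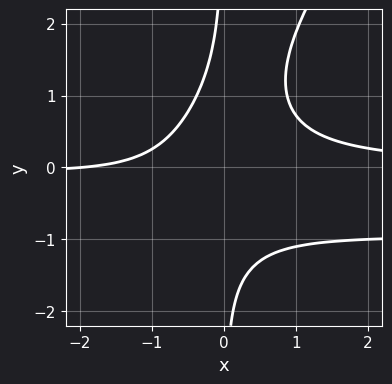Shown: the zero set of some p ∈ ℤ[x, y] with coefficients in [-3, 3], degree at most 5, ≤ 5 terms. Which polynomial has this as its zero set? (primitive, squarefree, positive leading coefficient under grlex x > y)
3*x^2*y^2 - 2*x*y^3 + 3*x^2*y - x - 2

(a) deg p = 4.
(b) Checking where it meets the axes: it misses every integer gridline on the y-axis; it meets the x-axis at x = -2 (among the integer gridlines).
(c) These observations pin down the coefficients.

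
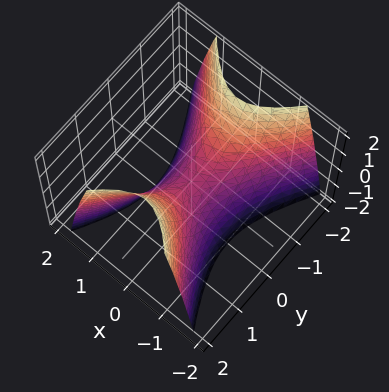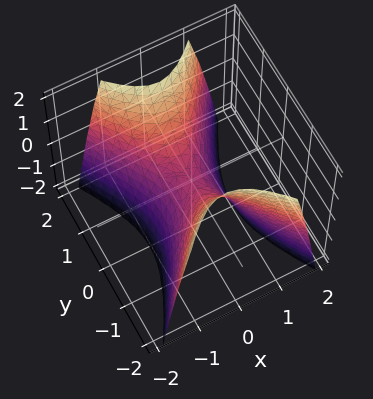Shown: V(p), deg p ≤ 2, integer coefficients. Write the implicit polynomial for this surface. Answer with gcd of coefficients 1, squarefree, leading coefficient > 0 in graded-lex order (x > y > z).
2*x^2 - y^2 + z

(a) Degree: a hyperbolic paraboloid; a quadric, so deg p = 2.
(b) Symmetries: the x ↦ −x reflection is a symmetry, so x appears only in even powers; it's symmetric under y → −y, forcing even powers of y.
(c) Checking where it meets the axes: one z-axis crossing is at z = 0; it crosses the x-axis at the gridline x = 0; it crosses the y-axis at the gridline y = 0.
(d) Assembling these constraints gives the stated polynomial.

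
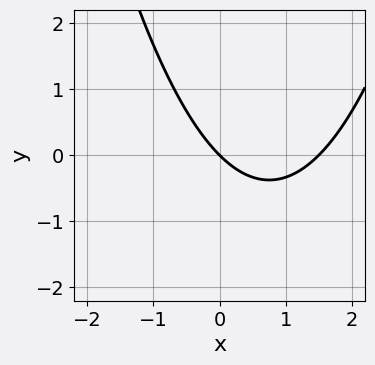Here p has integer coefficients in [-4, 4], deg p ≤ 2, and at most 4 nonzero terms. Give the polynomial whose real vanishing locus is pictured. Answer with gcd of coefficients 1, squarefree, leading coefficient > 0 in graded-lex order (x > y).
(a) Degree: no degree-1 curve has this shape, so deg p = 2.
(b) Against the integer gridlines: it meets the x-axis at x = 0 (among the integer gridlines); one y-axis crossing is at y = 0.
(c) Solving for integer coefficients yields p as stated.

2*x^2 - 3*x - 3*y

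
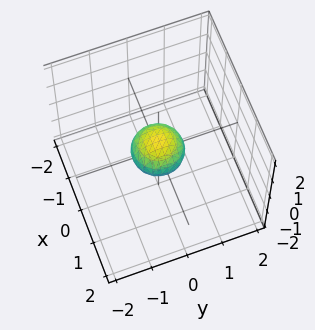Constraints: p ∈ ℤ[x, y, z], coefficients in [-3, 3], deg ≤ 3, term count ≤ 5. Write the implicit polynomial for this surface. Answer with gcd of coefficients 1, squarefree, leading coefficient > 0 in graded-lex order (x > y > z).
(a) Degree: a closed, bounded, convex surface; a quadric, so deg p = 2.
(b) Symmetries: it's symmetric under z → −z, forcing even powers of z; the z-axis is an axis of rotation, so x and y enter only as x² + y².
(c) Checking where it meets the axes: a circular section at z = 0 has radius between 0 and 1.
(d) These observations pin down the coefficients.

2*x^2 + 2*y^2 + 3*z^2 - 1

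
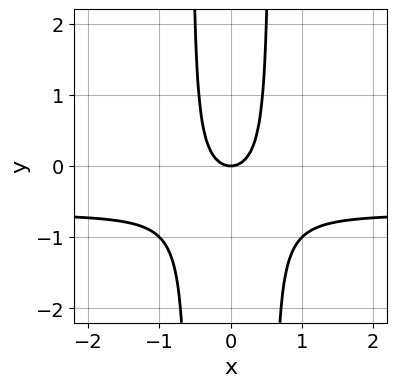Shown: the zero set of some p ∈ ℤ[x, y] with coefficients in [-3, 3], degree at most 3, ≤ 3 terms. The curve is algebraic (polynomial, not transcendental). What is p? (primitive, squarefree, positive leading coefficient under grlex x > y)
3*x^2*y + 2*x^2 - y

1. The degree is 3 — no degree-2 curve has this shape.
2. Symmetries: mirror symmetry x ↦ −x ⇒ only even powers of x.
3. Reading off the gridlines: it crosses the x-axis at the gridline x = 0; one y-axis crossing is at y = 0.
4. Matching integer coefficients to the picture gives p.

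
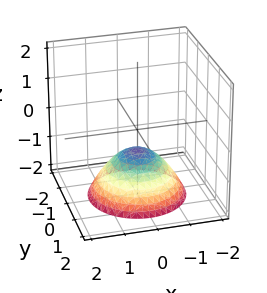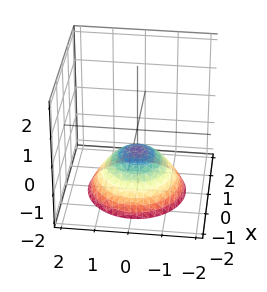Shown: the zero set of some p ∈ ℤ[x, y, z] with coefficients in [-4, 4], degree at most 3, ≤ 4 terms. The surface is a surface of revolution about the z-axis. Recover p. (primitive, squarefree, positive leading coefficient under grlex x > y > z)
2*x^2 + 2*y^2 + 3*z + 2

First, deg p = 2.
Next, symmetry: every cross-section ⟂ z is a circle, so x, y appear only via x² + y².
Then, checking where it meets the axes: the surface avoids every integer y-axis point in the box; the surface avoids every integer x-axis point in the box; a circular section at z = -2 has radius between 1 and 2.
Finally, solving for integer coefficients yields p as stated.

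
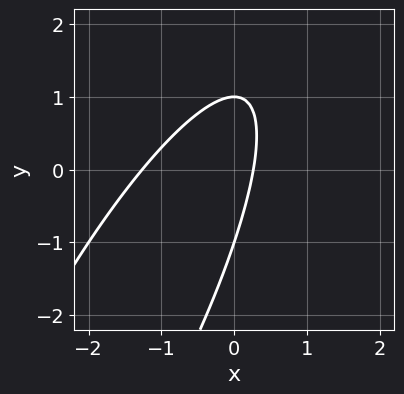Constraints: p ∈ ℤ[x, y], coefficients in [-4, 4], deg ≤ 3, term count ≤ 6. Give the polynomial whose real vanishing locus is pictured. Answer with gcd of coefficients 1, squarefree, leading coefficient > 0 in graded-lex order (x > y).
1. Degree: a generic line meets the curve in up to 2 points, so deg p = 2.
2. From the axis intercepts and sections: the y-axis gridline crossings are at y ∈ {-1, 1}.
3. Solving for integer coefficients yields p as stated.

3*x^2 - 3*x*y + y^2 + 3*x - 1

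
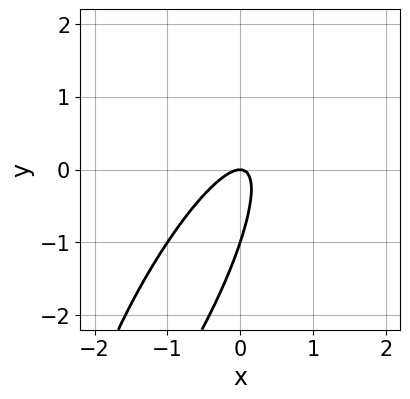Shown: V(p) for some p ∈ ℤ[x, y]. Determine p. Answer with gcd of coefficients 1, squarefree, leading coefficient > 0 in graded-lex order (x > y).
3*x^2 - 3*x*y + y^2 + y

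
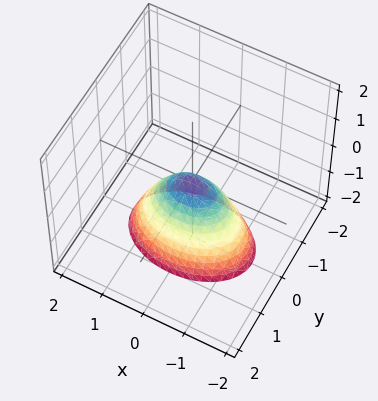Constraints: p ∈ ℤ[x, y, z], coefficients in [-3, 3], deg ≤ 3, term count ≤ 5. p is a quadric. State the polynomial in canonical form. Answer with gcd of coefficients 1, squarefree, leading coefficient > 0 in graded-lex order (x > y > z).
The degree is 2 — a single bowl opening along one axis; a quadric.
Symmetries: mirror symmetry y ↦ −y ⇒ only even powers of y; it's symmetric under x → −x, forcing even powers of x.
Observable constraints: it crosses the y-axis at the gridline y = 0; it meets the z-axis at z = 0 (among the integer gridlines).
Together with the visible shape, these determine p as stated.

x^2 + 2*y^2 + z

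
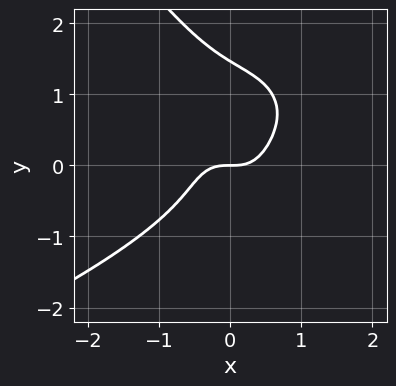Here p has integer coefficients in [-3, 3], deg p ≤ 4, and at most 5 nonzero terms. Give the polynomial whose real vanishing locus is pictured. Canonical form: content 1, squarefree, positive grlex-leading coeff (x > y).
(a) Degree: no degree-3 curve has this shape, so deg p = 4.
(b) Reading off the gridlines: it crosses the y-axis at the gridline y = 0; one x-axis crossing is at x = 0.
(c) These observations pin down the coefficients.

x*y^3 + y^4 + 2*x^3 - y^3 - y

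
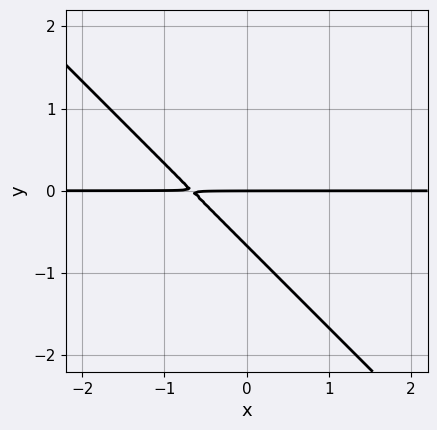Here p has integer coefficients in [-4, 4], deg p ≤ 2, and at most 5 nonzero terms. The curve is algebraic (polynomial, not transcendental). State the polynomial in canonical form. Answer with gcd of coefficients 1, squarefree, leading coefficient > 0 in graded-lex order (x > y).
3*x*y + 3*y^2 + 2*y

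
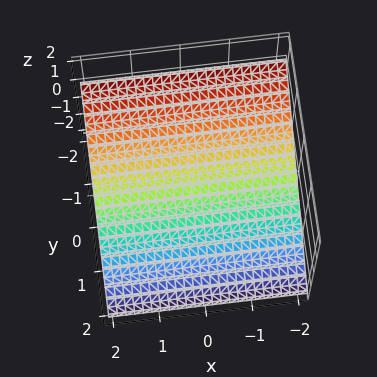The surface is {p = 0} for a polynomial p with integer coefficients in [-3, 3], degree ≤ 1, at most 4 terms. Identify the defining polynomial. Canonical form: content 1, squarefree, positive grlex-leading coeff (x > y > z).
2*y + 3*z + 2

(a) Degree: the surface is flat (a plane), so deg p = 1.
(b) From the visible intercepts: it misses every integer gridline on the x-axis; it meets the y-axis at y = -1 (among the integer gridlines).
(c) Assembling these constraints gives the stated polynomial.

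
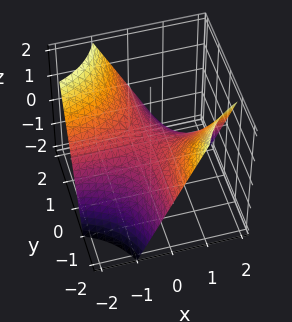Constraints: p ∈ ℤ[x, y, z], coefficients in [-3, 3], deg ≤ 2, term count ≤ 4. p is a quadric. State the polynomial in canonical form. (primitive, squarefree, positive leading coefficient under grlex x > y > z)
x*y + z

First, degree: a hyperbolic paraboloid; a quadric, so deg p = 2.
Next, against the integer gridlines: every point of the y-axis in the box is on the surface; every point of the x-axis in the box is on the surface; one z-axis crossing is at z = 0.
Finally, matching integer coefficients to the picture gives p.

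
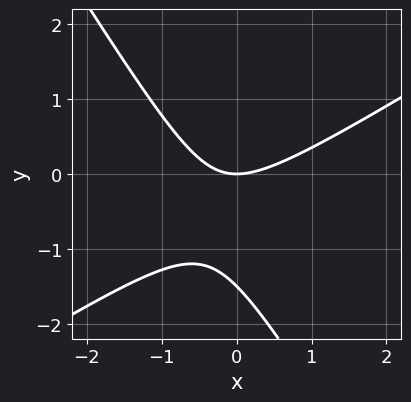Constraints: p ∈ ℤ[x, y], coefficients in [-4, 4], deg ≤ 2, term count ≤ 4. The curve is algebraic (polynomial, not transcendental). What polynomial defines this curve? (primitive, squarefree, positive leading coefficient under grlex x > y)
deg p = 2. The shape is more complex than any degree-1 curve.
Observable constraints: it meets the y-axis at y = 0 (among the integer gridlines); it meets the x-axis at x = 0 (among the integer gridlines).
The integer polynomial consistent with all of this is the stated p.

2*x^2 - 2*x*y - 2*y^2 - 3*y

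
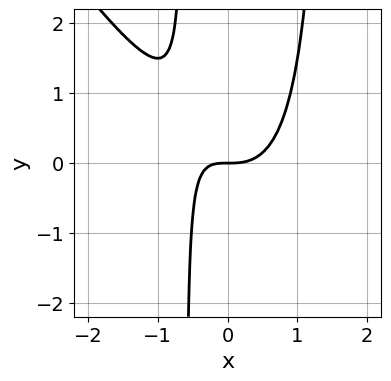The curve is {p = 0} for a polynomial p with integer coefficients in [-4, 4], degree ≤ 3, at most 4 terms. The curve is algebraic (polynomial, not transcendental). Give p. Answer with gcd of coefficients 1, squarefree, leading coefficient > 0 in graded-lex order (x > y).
3*x^3 + 2*x^2*y - 2*x*y - 2*y

The degree is 3 — no degree-2 curve has this shape.
Against the integer gridlines: it meets the x-axis at x = 0 (among the integer gridlines); one y-axis crossing is at y = 0.
Together with the visible shape, these determine p as stated.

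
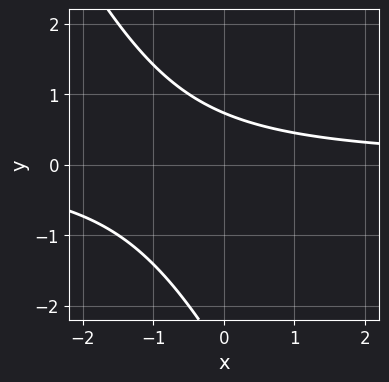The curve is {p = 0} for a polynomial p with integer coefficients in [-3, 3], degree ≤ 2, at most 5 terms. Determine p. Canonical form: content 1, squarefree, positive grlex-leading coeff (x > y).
2*x*y + y^2 + 2*y - 2

(a) Degree: no degree-1 curve has this shape, so deg p = 2.
(b) From the axis intercepts and sections: no x-intercept at any integer in the box.
(c) Together with the visible shape, these determine p as stated.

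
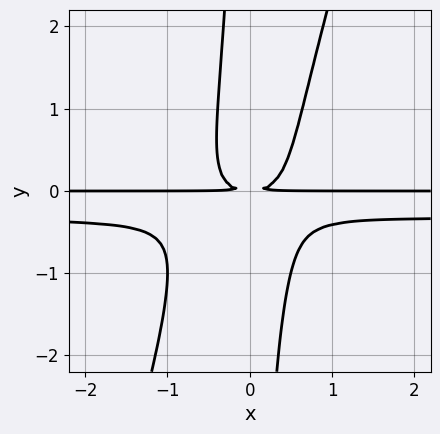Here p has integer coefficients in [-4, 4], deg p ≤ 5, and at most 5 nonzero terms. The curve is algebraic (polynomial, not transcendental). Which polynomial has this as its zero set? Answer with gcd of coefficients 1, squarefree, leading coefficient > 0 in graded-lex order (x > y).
(a) Degree: a generic line meets the curve in up to 4 points, so deg p = 4.
(b) From the visible intercepts: the visible x-axis segment lies entirely on the curve.
(c) The integer polynomial consistent with all of this is the stated p.

3*x^2*y^2 - x*y^3 + x^2*y - y^2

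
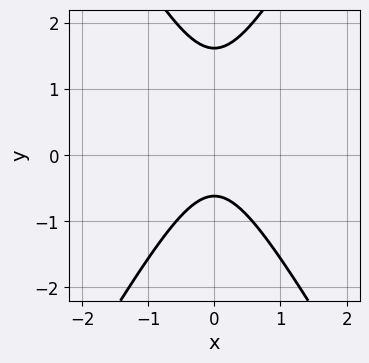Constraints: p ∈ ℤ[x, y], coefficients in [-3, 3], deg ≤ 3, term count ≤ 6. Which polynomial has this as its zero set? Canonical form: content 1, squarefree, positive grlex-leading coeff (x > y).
3*x^2 - y^2 + y + 1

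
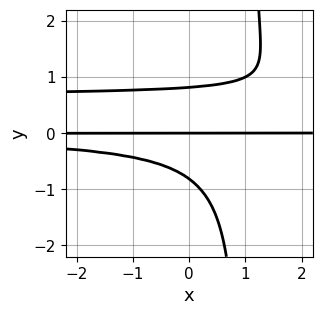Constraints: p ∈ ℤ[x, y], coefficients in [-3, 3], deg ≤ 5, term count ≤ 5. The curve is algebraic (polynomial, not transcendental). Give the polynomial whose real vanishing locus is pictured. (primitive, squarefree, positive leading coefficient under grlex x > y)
3*x*y^3 - 2*x*y^2 - 3*y^3 + 2*y

First, the degree is 4 — the shape is more complex than any degree-3 curve.
Next, reading off the gridlines: it meets the y-axis at y = 0 (among the integer gridlines); every point of the x-axis in the box is on the curve.
Finally, these observations pin down the coefficients.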